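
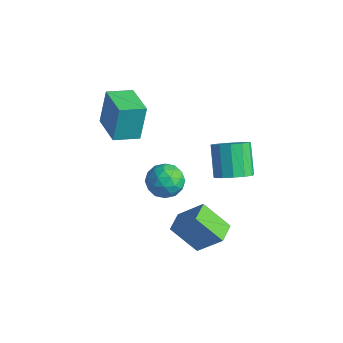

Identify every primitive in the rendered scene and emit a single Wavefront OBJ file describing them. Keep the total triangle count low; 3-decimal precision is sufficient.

v -2.874 -3.403 1.872
v -3.004 -2.825 3.793
v -2.312 -2.144 1.532
v -2.442 -1.566 3.452
v -1.078 -4.114 2.208
v -1.208 -3.536 4.128
v -0.516 -2.855 1.867
v -0.646 -2.277 3.788
v 2.542 -3.732 -2.62
v 3.688 -3.121 -1.22
v 2.014 -2.71 -2.634
v 3.16 -2.099 -1.234
v 3.8 -3.101 -3.926
v 4.946 -2.49 -2.526
v 3.272 -2.079 -3.94
v 4.418 -1.468 -2.54
v 4.396 -1.307 1.518
v 4.876 -1.8 2.202
v 3.844 -1.026 3.485
v 3.364 -0.533 2.802
v 5.145 -1.329 2.134
v 4.113 -0.555 3.418
v 5.176 -0.851 1.871
v 4.144 -0.077 3.154
v 4.96 -0.518 1.496
v 3.928 0.256 2.779
v 4.564 -0.435 1.128
v 3.532 0.339 2.411
v 4.116 -0.629 0.884
v 3.083 0.145 2.167
v 3.756 -1.038 0.841
v 2.723 -0.264 2.125
v 3.599 -1.533 1.014
v 2.567 -0.759 2.297
v 3.696 -1.956 1.346
v 2.663 -1.181 2.63
v 4.015 -2.173 1.733
v 2.982 -1.398 3.017
v 4.455 -2.115 2.052
v 3.422 -1.34 3.336
v 1.144 -2.753 1.01
v 1.601 -2.435 0.155
v 1.919 -4.205 0.885
v 2.376 -3.887 0.03
v 2.627 -3.472 0.927
v 2.148 -2.575 1.004
v 1.372 -4.065 0.036
v 0.893 -3.168 0.113
v 1.741 -3.246 -0.447
v 2.517 -2.88 0.104
v 1.003 -3.76 0.936
v 1.779 -3.394 1.487
v 1.304 -2.467 0.594
v 2.216 -4.173 0.446
v 2.363 -3.929 0.973
v 2.632 -3.742 0.471
v 1.626 -2.549 1.093
v 1.895 -2.362 0.59
v 2.498 -2.971 1.044
v 1.625 -4.278 0.45
v 1.894 -4.091 -0.053
v 0.888 -2.898 0.569
v 1.157 -2.711 0.067
v 1.022 -3.669 -0.004
v 1.655 -2.757 -0.263
v 2.111 -3.61 -0.337
v 1.521 -3.715 -0.333
v 1.239 -3.187 -0.287
v 2.112 -2.541 0.061
v 2.567 -3.394 -0.013
v 2.715 -3.15 0.514
v 2.433 -2.623 0.56
v 2.194 -3.018 -0.293
v 0.953 -3.246 1.053
v 1.408 -4.099 0.979
v 1.087 -4.017 0.48
v 0.805 -3.49 0.526
v 1.409 -3.03 1.377
v 1.865 -3.883 1.303
v 2.281 -3.453 1.327
v 1.999 -2.925 1.373
v 1.326 -3.622 1.333
f 2 4 1
f 5 2 1
f 1 4 3
f 3 5 1
f 2 8 4
f 6 2 5
f 6 8 2
f 4 8 3
f 7 5 3
f 3 8 7
f 7 6 5
f 8 6 7
f 10 12 9
f 13 10 9
f 9 12 11
f 11 13 9
f 10 16 12
f 14 10 13
f 14 16 10
f 12 16 11
f 15 13 11
f 11 16 15
f 15 14 13
f 16 14 15
f 18 17 21
f 18 21 19
f 19 21 22
f 19 22 20
f 21 17 23
f 21 23 22
f 22 23 24
f 22 24 20
f 23 17 25
f 23 25 24
f 24 25 26
f 24 26 20
f 25 17 27
f 25 27 26
f 26 27 28
f 26 28 20
f 27 17 29
f 27 29 28
f 28 29 30
f 28 30 20
f 29 17 31
f 29 31 30
f 30 31 32
f 30 32 20
f 31 17 33
f 31 33 32
f 32 33 34
f 32 34 20
f 33 17 35
f 33 35 34
f 34 35 36
f 34 36 20
f 35 17 37
f 35 37 36
f 36 37 38
f 36 38 20
f 37 17 39
f 37 39 38
f 38 39 40
f 38 40 20
f 39 17 18
f 39 18 40
f 40 18 19
f 40 19 20
f 41 78 57
f 78 52 81
f 57 81 46
f 78 81 57
f 41 57 53
f 57 46 58
f 53 58 42
f 57 58 53
f 41 53 62
f 53 42 63
f 62 63 48
f 53 63 62
f 41 62 74
f 62 48 77
f 74 77 51
f 62 77 74
f 41 74 78
f 74 51 82
f 78 82 52
f 74 82 78
f 42 58 69
f 58 46 72
f 69 72 50
f 58 72 69
f 46 81 59
f 81 52 80
f 59 80 45
f 81 80 59
f 52 82 79
f 82 51 75
f 79 75 43
f 82 75 79
f 51 77 76
f 77 48 64
f 76 64 47
f 77 64 76
f 48 63 68
f 63 42 65
f 68 65 49
f 63 65 68
f 44 70 56
f 70 50 71
f 56 71 45
f 70 71 56
f 44 56 54
f 56 45 55
f 54 55 43
f 56 55 54
f 44 54 61
f 54 43 60
f 61 60 47
f 54 60 61
f 44 61 66
f 61 47 67
f 66 67 49
f 61 67 66
f 44 66 70
f 66 49 73
f 70 73 50
f 66 73 70
f 45 71 59
f 71 50 72
f 59 72 46
f 71 72 59
f 43 55 79
f 55 45 80
f 79 80 52
f 55 80 79
f 47 60 76
f 60 43 75
f 76 75 51
f 60 75 76
f 49 67 68
f 67 47 64
f 68 64 48
f 67 64 68
f 50 73 69
f 73 49 65
f 69 65 42
f 73 65 69



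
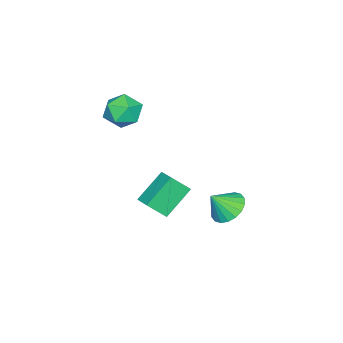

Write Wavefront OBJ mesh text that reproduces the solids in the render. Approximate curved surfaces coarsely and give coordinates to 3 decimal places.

v -2.155 2.427 -2.732
v -1.627 2.183 -3.189
v -1.685 1.973 -1.948
v -1.509 2.475 -3.091
v -1.52 2.757 -2.921
v -1.656 2.973 -2.714
v -1.891 3.082 -2.51
v -2.178 3.061 -2.35
v -2.46 2.914 -2.266
v -2.682 2.671 -2.274
v -2.8 2.38 -2.373
v -2.79 2.098 -2.542
v -2.654 1.881 -2.75
v -2.419 1.772 -2.953
v -2.132 1.794 -3.113
v -1.849 1.94 -3.197
v -2.478 -1.33 -3.836
v -3.528 -0.893 -2.874
v -2.878 -0.732 -4.545
v -3.928 -0.295 -3.583
v -1.972 -0.685 -3.577
v -3.022 -0.248 -2.615
v -2.372 -0.087 -4.286
v -3.422 0.35 -3.324
v -3.394 -1.565 0.654
v -2.642 -1.722 0.909
v -3.338 -2.598 -0.149
v -2.586 -2.755 0.106
v -3.213 -2.861 0.607
v -3.248 -2.222 1.103
v -2.732 -2.098 -0.343
v -2.767 -1.459 0.153
v -2.233 -2.051 0.293
v -2.53 -2.523 0.879
v -3.45 -1.797 -0.119
v -3.747 -2.269 0.467
f 2 1 4
f 2 4 3
f 4 1 5
f 4 5 3
f 5 1 6
f 5 6 3
f 6 1 7
f 6 7 3
f 7 1 8
f 7 8 3
f 8 1 9
f 8 9 3
f 9 1 10
f 9 10 3
f 10 1 11
f 10 11 3
f 11 1 12
f 11 12 3
f 12 1 13
f 12 13 3
f 13 1 14
f 13 14 3
f 14 1 15
f 14 15 3
f 15 1 16
f 15 16 3
f 16 1 2
f 16 2 3
f 18 20 17
f 21 18 17
f 17 20 19
f 19 21 17
f 18 24 20
f 22 18 21
f 22 24 18
f 20 24 19
f 23 21 19
f 19 24 23
f 23 22 21
f 24 22 23
f 25 36 30
f 25 30 26
f 25 26 32
f 25 32 35
f 25 35 36
f 26 30 34
f 30 36 29
f 36 35 27
f 35 32 31
f 32 26 33
f 28 34 29
f 28 29 27
f 28 27 31
f 28 31 33
f 28 33 34
f 29 34 30
f 27 29 36
f 31 27 35
f 33 31 32
f 34 33 26



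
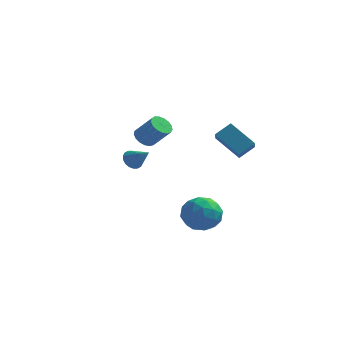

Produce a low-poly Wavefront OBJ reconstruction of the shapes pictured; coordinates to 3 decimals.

v -0.178 -3.339 1.964
v 0.239 -3.021 1.615
v 0.838 -3.761 2.796
v 0.16 -2.832 1.807
v 0.015 -2.743 2.029
v -0.169 -2.773 2.239
v -0.355 -2.915 2.394
v -0.506 -3.14 2.464
v -0.592 -3.406 2.435
v -0.596 -3.658 2.312
v -0.517 -3.847 2.121
v -0.371 -3.936 1.898
v -0.188 -3.906 1.688
v -0.002 -3.764 1.533
v 0.149 -3.538 1.463
v 0.235 -3.273 1.493
v 2.123 -2.268 -2.177
v 2.694 -1.403 -1.618
v 3.726 -3.297 -2.222
v 4.297 -2.432 -1.663
v 3.477 -3.06 -1.096
v 2.487 -2.424 -1.068
v 3.933 -2.276 -2.772
v 2.943 -1.64 -2.744
v 3.813 -1.408 -1.985
v 3.531 -1.893 -0.949
v 2.889 -2.807 -2.891
v 2.607 -3.292 -1.855
v 2.268 -1.745 -1.893
v 4.152 -2.955 -1.947
v 3.67 -3.324 -1.613
v 4.006 -2.816 -1.285
v 2.146 -2.345 -1.57
v 2.482 -1.837 -1.241
v 2.942 -2.81 -0.935
v 3.938 -2.863 -2.599
v 4.274 -2.355 -2.27
v 2.414 -1.884 -2.555
v 2.75 -1.376 -2.227
v 3.478 -1.89 -2.905
v 3.261 -1.24 -1.781
v 4.203 -1.845 -1.807
v 3.989 -1.753 -2.459
v 3.407 -1.379 -2.443
v 3.096 -1.524 -1.172
v 4.038 -2.13 -1.198
v 3.556 -2.498 -0.865
v 2.974 -2.124 -0.849
v 3.753 -1.528 -1.388
v 2.382 -2.57 -2.642
v 3.324 -3.176 -2.668
v 3.446 -2.576 -2.991
v 2.864 -2.202 -2.975
v 2.217 -2.855 -2.033
v 3.159 -3.46 -2.059
v 3.013 -3.321 -1.397
v 2.431 -2.947 -1.381
v 2.667 -3.172 -2.452
v 1.928 4.33 0.617
v 2.217 3.297 1.369
v 2.616 4.998 1.271
v 2.904 3.965 2.023
v 3.416 3.915 -0.523
v 3.704 2.882 0.229
v 4.103 4.583 0.131
v 4.392 3.55 0.883
v -2.066 3.98 0.281
v -1.53 3.92 -0.21
v -0.457 3.719 0.987
v -0.994 3.78 1.479
v -1.542 4.262 -0.141
v -0.469 4.062 1.056
v -1.675 4.54 0.024
v -0.602 4.34 1.221
v -1.897 4.69 0.249
v -0.824 4.489 1.446
v -2.158 4.677 0.48
v -1.085 4.476 1.677
v -2.398 4.504 0.667
v -1.325 4.304 1.864
v -2.562 4.212 0.765
v -1.489 4.011 1.962
v -2.613 3.866 0.752
v -1.54 3.666 1.949
v -2.538 3.547 0.632
v -1.465 3.346 1.829
v -2.355 3.327 0.431
v -1.282 3.126 1.628
v -2.106 3.256 0.196
v -1.033 3.056 1.393
v -1.848 3.352 -0.019
v -0.775 3.151 1.178
v -1.64 3.591 -0.166
v -0.567 3.391 1.031
f 2 1 4
f 2 4 3
f 4 1 5
f 4 5 3
f 5 1 6
f 5 6 3
f 6 1 7
f 6 7 3
f 7 1 8
f 7 8 3
f 8 1 9
f 8 9 3
f 9 1 10
f 9 10 3
f 10 1 11
f 10 11 3
f 11 1 12
f 11 12 3
f 12 1 13
f 12 13 3
f 13 1 14
f 13 14 3
f 14 1 15
f 14 15 3
f 15 1 16
f 15 16 3
f 16 1 2
f 16 2 3
f 17 54 33
f 54 28 57
f 33 57 22
f 54 57 33
f 17 33 29
f 33 22 34
f 29 34 18
f 33 34 29
f 17 29 38
f 29 18 39
f 38 39 24
f 29 39 38
f 17 38 50
f 38 24 53
f 50 53 27
f 38 53 50
f 17 50 54
f 50 27 58
f 54 58 28
f 50 58 54
f 18 34 45
f 34 22 48
f 45 48 26
f 34 48 45
f 22 57 35
f 57 28 56
f 35 56 21
f 57 56 35
f 28 58 55
f 58 27 51
f 55 51 19
f 58 51 55
f 27 53 52
f 53 24 40
f 52 40 23
f 53 40 52
f 24 39 44
f 39 18 41
f 44 41 25
f 39 41 44
f 20 46 32
f 46 26 47
f 32 47 21
f 46 47 32
f 20 32 30
f 32 21 31
f 30 31 19
f 32 31 30
f 20 30 37
f 30 19 36
f 37 36 23
f 30 36 37
f 20 37 42
f 37 23 43
f 42 43 25
f 37 43 42
f 20 42 46
f 42 25 49
f 46 49 26
f 42 49 46
f 21 47 35
f 47 26 48
f 35 48 22
f 47 48 35
f 19 31 55
f 31 21 56
f 55 56 28
f 31 56 55
f 23 36 52
f 36 19 51
f 52 51 27
f 36 51 52
f 25 43 44
f 43 23 40
f 44 40 24
f 43 40 44
f 26 49 45
f 49 25 41
f 45 41 18
f 49 41 45
f 60 62 59
f 63 60 59
f 59 62 61
f 61 63 59
f 60 66 62
f 64 60 63
f 64 66 60
f 62 66 61
f 65 63 61
f 61 66 65
f 65 64 63
f 66 64 65
f 68 67 71
f 68 71 69
f 69 71 72
f 69 72 70
f 71 67 73
f 71 73 72
f 72 73 74
f 72 74 70
f 73 67 75
f 73 75 74
f 74 75 76
f 74 76 70
f 75 67 77
f 75 77 76
f 76 77 78
f 76 78 70
f 77 67 79
f 77 79 78
f 78 79 80
f 78 80 70
f 79 67 81
f 79 81 80
f 80 81 82
f 80 82 70
f 81 67 83
f 81 83 82
f 82 83 84
f 82 84 70
f 83 67 85
f 83 85 84
f 84 85 86
f 84 86 70
f 85 67 87
f 85 87 86
f 86 87 88
f 86 88 70
f 87 67 89
f 87 89 88
f 88 89 90
f 88 90 70
f 89 67 91
f 89 91 90
f 90 91 92
f 90 92 70
f 91 67 93
f 91 93 92
f 92 93 94
f 92 94 70
f 93 67 68
f 93 68 94
f 94 68 69
f 94 69 70



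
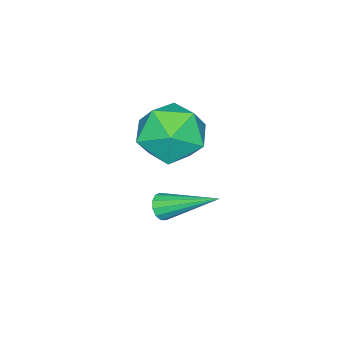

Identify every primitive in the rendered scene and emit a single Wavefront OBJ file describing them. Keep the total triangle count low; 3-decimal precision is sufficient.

v -2.393 1.089 -0.831
v -2.013 1.329 -1.093
v -2.867 2.931 0.171
v -2.256 1.355 -1.256
v -2.541 1.297 -1.284
v -2.78 1.173 -1.168
v -2.896 1.022 -0.945
v -2.852 0.892 -0.686
v -2.663 0.825 -0.473
v -2.387 0.842 -0.374
v -2.114 0.937 -0.419
v -1.929 1.08 -0.596
v -1.892 1.226 -0.847
v -3.575 1.888 2.725
v -2.853 1.966 3.744
v -2.147 0.794 1.796
v -1.425 0.872 2.815
v -2.475 0.193 2.843
v -3.357 0.868 3.418
v -1.643 1.892 2.122
v -2.525 2.567 2.697
v -1.658 1.968 3.371
v -2.172 0.918 3.817
v -2.828 1.842 1.723
v -3.342 0.792 2.169
f 2 1 4
f 2 4 3
f 4 1 5
f 4 5 3
f 5 1 6
f 5 6 3
f 6 1 7
f 6 7 3
f 7 1 8
f 7 8 3
f 8 1 9
f 8 9 3
f 9 1 10
f 9 10 3
f 10 1 11
f 10 11 3
f 11 1 12
f 11 12 3
f 12 1 13
f 12 13 3
f 13 1 2
f 13 2 3
f 14 25 19
f 14 19 15
f 14 15 21
f 14 21 24
f 14 24 25
f 15 19 23
f 19 25 18
f 25 24 16
f 24 21 20
f 21 15 22
f 17 23 18
f 17 18 16
f 17 16 20
f 17 20 22
f 17 22 23
f 18 23 19
f 16 18 25
f 20 16 24
f 22 20 21
f 23 22 15



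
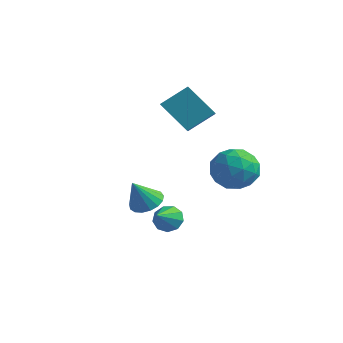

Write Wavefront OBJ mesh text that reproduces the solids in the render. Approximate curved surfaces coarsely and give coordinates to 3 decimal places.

v 2.057 3.008 -0.767
v 2.996 3.566 -0.388
v 3.064 2.254 -2.152
v 4.003 2.812 -1.773
v 3.552 1.949 -1.148
v 2.929 2.416 -0.293
v 3.131 3.404 -2.247
v 2.508 3.871 -1.392
v 3.66 3.811 -1.303
v 3.92 2.912 -0.624
v 2.14 2.908 -1.916
v 2.4 2.009 -1.237
v 2.438 3.354 -0.456
v 3.622 2.466 -2.084
v 3.357 1.959 -1.717
v 3.909 2.287 -1.494
v 2.399 2.677 -0.4
v 2.951 3.005 -0.177
v 3.277 2.055 -0.624
v 3.109 2.815 -2.363
v 3.661 3.143 -2.14
v 2.151 3.533 -1.046
v 2.703 3.861 -0.823
v 2.783 3.765 -1.916
v 3.38 3.825 -0.771
v 3.972 3.382 -1.585
v 3.46 3.73 -1.864
v 3.094 4.004 -1.361
v 3.533 3.297 -0.372
v 4.125 2.853 -1.186
v 3.86 2.346 -0.819
v 3.494 2.62 -0.316
v 3.923 3.441 -0.909
v 1.935 2.967 -1.354
v 2.527 2.523 -2.168
v 2.566 3.2 -2.224
v 2.2 3.474 -1.721
v 2.088 2.438 -0.955
v 2.68 1.995 -1.769
v 2.966 1.816 -1.179
v 2.6 2.09 -0.676
v 2.137 2.379 -1.631
v -0.822 1.811 -4.007
v -0.198 1.297 -4.142
v -1.078 1.149 -2.673
v -0.031 1.601 -3.959
v -0.045 1.953 -3.787
v -0.237 2.273 -3.665
v -0.564 2.487 -3.621
v -0.949 2.546 -3.666
v -1.306 2.436 -3.789
v -1.551 2.184 -3.961
v -1.63 1.845 -4.144
v -1.524 1.499 -4.296
v -1.257 1.224 -4.381
v -0.89 1.084 -4.38
v -0.508 1.11 -4.294
v 2.656 -1.223 -2.575
v 3.089 -0.859 -2.198
v 2.904 -2.317 -1.805
v 2.66 -0.831 -2.02
v 2.23 -0.986 -2.102
v 1.998 -1.253 -2.405
v 2.075 -1.505 -2.788
v 2.423 -1.626 -3.071
v 2.881 -1.558 -3.123
v 3.233 -1.334 -2.918
v 3.315 -1.058 -2.553
v -0.841 2.817 1.522
v -0.127 3.85 2.395
v -1.319 3.514 1.088
v -0.604 4.547 1.961
v 0.504 2.953 0.259
v 1.219 3.986 1.132
v 0.027 3.65 -0.175
v 0.741 4.683 0.698
f 1 38 17
f 38 12 41
f 17 41 6
f 38 41 17
f 1 17 13
f 17 6 18
f 13 18 2
f 17 18 13
f 1 13 22
f 13 2 23
f 22 23 8
f 13 23 22
f 1 22 34
f 22 8 37
f 34 37 11
f 22 37 34
f 1 34 38
f 34 11 42
f 38 42 12
f 34 42 38
f 2 18 29
f 18 6 32
f 29 32 10
f 18 32 29
f 6 41 19
f 41 12 40
f 19 40 5
f 41 40 19
f 12 42 39
f 42 11 35
f 39 35 3
f 42 35 39
f 11 37 36
f 37 8 24
f 36 24 7
f 37 24 36
f 8 23 28
f 23 2 25
f 28 25 9
f 23 25 28
f 4 30 16
f 30 10 31
f 16 31 5
f 30 31 16
f 4 16 14
f 16 5 15
f 14 15 3
f 16 15 14
f 4 14 21
f 14 3 20
f 21 20 7
f 14 20 21
f 4 21 26
f 21 7 27
f 26 27 9
f 21 27 26
f 4 26 30
f 26 9 33
f 30 33 10
f 26 33 30
f 5 31 19
f 31 10 32
f 19 32 6
f 31 32 19
f 3 15 39
f 15 5 40
f 39 40 12
f 15 40 39
f 7 20 36
f 20 3 35
f 36 35 11
f 20 35 36
f 9 27 28
f 27 7 24
f 28 24 8
f 27 24 28
f 10 33 29
f 33 9 25
f 29 25 2
f 33 25 29
f 44 43 46
f 44 46 45
f 46 43 47
f 46 47 45
f 47 43 48
f 47 48 45
f 48 43 49
f 48 49 45
f 49 43 50
f 49 50 45
f 50 43 51
f 50 51 45
f 51 43 52
f 51 52 45
f 52 43 53
f 52 53 45
f 53 43 54
f 53 54 45
f 54 43 55
f 54 55 45
f 55 43 56
f 55 56 45
f 56 43 57
f 56 57 45
f 57 43 44
f 57 44 45
f 59 58 61
f 59 61 60
f 61 58 62
f 61 62 60
f 62 58 63
f 62 63 60
f 63 58 64
f 63 64 60
f 64 58 65
f 64 65 60
f 65 58 66
f 65 66 60
f 66 58 67
f 66 67 60
f 67 58 68
f 67 68 60
f 68 58 59
f 68 59 60
f 70 72 69
f 73 70 69
f 69 72 71
f 71 73 69
f 70 76 72
f 74 70 73
f 74 76 70
f 72 76 71
f 75 73 71
f 71 76 75
f 75 74 73
f 76 74 75



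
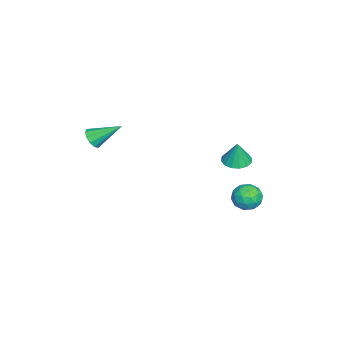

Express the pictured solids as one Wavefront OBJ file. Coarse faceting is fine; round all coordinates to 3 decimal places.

v -1.314 2.329 0.056
v -0.564 2.207 -0.069
v -1.086 2.391 1.364
v -0.608 2.603 -0.081
v -0.84 2.926 -0.056
v -1.2 3.088 -0.001
v -1.59 3.047 0.069
v -1.907 2.814 0.136
v -2.064 2.451 0.181
v -2.021 2.054 0.192
v -1.788 1.732 0.167
v -1.428 1.569 0.112
v -1.038 1.61 0.042
v -0.722 1.844 -0.025
v -3.151 2.852 -3.094
v -2.867 3.258 -3.8
v -1.953 2.142 -3.02
v -1.669 2.548 -3.726
v -1.767 2.983 -2.988
v -2.508 3.422 -3.033
v -2.312 1.978 -3.787
v -3.053 2.417 -3.832
v -2.349 2.718 -4.228
v -2.012 3.339 -3.734
v -2.808 2.061 -3.086
v -2.471 2.682 -2.592
v -3.115 3.117 -3.453
v -1.705 2.283 -3.367
v -1.763 2.538 -2.933
v -1.596 2.777 -3.347
v -2.903 3.213 -3.003
v -2.736 3.452 -3.418
v -2.089 3.291 -2.94
v -2.084 1.948 -3.402
v -1.917 2.187 -3.817
v -3.224 2.623 -3.473
v -3.057 2.862 -3.887
v -2.731 2.109 -3.88
v -2.643 3.039 -4.119
v -1.938 2.622 -4.076
v -2.317 2.287 -4.112
v -2.752 2.544 -4.139
v -2.445 3.404 -3.829
v -1.74 2.987 -3.786
v -1.798 3.242 -3.352
v -2.233 3.5 -3.379
v -2.14 3.087 -4.081
v -3.08 2.413 -3.034
v -2.375 1.996 -2.991
v -2.587 1.9 -3.441
v -3.022 2.158 -3.468
v -2.882 2.778 -2.744
v -2.177 2.361 -2.701
v -2.068 2.856 -2.681
v -2.503 3.113 -2.708
v -2.68 2.313 -2.739
v 0.575 -4.441 1.896
v 1.198 -4.419 1.987
v 0.385 -3.019 2.844
v 1.116 -4.215 1.665
v 0.827 -4.098 1.432
v 0.442 -4.112 1.375
v 0.108 -4.252 1.518
v -0.048 -4.464 1.805
v 0.034 -4.667 2.127
v 0.323 -4.784 2.36
v 0.708 -4.77 2.417
v 1.042 -4.631 2.274
f 2 1 4
f 2 4 3
f 4 1 5
f 4 5 3
f 5 1 6
f 5 6 3
f 6 1 7
f 6 7 3
f 7 1 8
f 7 8 3
f 8 1 9
f 8 9 3
f 9 1 10
f 9 10 3
f 10 1 11
f 10 11 3
f 11 1 12
f 11 12 3
f 12 1 13
f 12 13 3
f 13 1 14
f 13 14 3
f 14 1 2
f 14 2 3
f 15 52 31
f 52 26 55
f 31 55 20
f 52 55 31
f 15 31 27
f 31 20 32
f 27 32 16
f 31 32 27
f 15 27 36
f 27 16 37
f 36 37 22
f 27 37 36
f 15 36 48
f 36 22 51
f 48 51 25
f 36 51 48
f 15 48 52
f 48 25 56
f 52 56 26
f 48 56 52
f 16 32 43
f 32 20 46
f 43 46 24
f 32 46 43
f 20 55 33
f 55 26 54
f 33 54 19
f 55 54 33
f 26 56 53
f 56 25 49
f 53 49 17
f 56 49 53
f 25 51 50
f 51 22 38
f 50 38 21
f 51 38 50
f 22 37 42
f 37 16 39
f 42 39 23
f 37 39 42
f 18 44 30
f 44 24 45
f 30 45 19
f 44 45 30
f 18 30 28
f 30 19 29
f 28 29 17
f 30 29 28
f 18 28 35
f 28 17 34
f 35 34 21
f 28 34 35
f 18 35 40
f 35 21 41
f 40 41 23
f 35 41 40
f 18 40 44
f 40 23 47
f 44 47 24
f 40 47 44
f 19 45 33
f 45 24 46
f 33 46 20
f 45 46 33
f 17 29 53
f 29 19 54
f 53 54 26
f 29 54 53
f 21 34 50
f 34 17 49
f 50 49 25
f 34 49 50
f 23 41 42
f 41 21 38
f 42 38 22
f 41 38 42
f 24 47 43
f 47 23 39
f 43 39 16
f 47 39 43
f 58 57 60
f 58 60 59
f 60 57 61
f 60 61 59
f 61 57 62
f 61 62 59
f 62 57 63
f 62 63 59
f 63 57 64
f 63 64 59
f 64 57 65
f 64 65 59
f 65 57 66
f 65 66 59
f 66 57 67
f 66 67 59
f 67 57 68
f 67 68 59
f 68 57 58
f 68 58 59



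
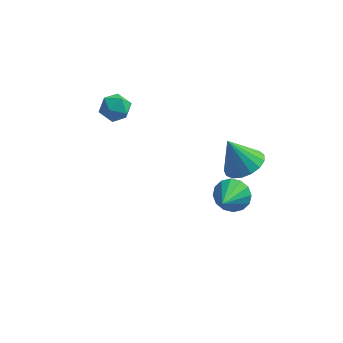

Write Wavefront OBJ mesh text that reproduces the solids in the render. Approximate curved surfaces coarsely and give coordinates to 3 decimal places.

v 2.444 -1.73 1.752
v 3.197 -1.991 1.56
v 2.196 -3.15 2.708
v 3.247 -1.761 1.914
v 3.082 -1.523 2.224
v 2.745 -1.341 2.408
v 2.328 -1.263 2.416
v 1.942 -1.31 2.246
v 1.69 -1.469 1.944
v 1.641 -1.699 1.59
v 1.806 -1.937 1.28
v 2.142 -2.119 1.096
v 2.56 -2.197 1.088
v 2.946 -2.15 1.258
v -3.559 2.255 3.588
v -3.068 2.822 3.38
v -3.092 1.518 2.68
v -2.601 2.085 2.472
v -2.507 1.718 3.152
v -2.795 2.174 3.713
v -3.365 2.166 2.347
v -3.653 2.622 2.908
v -2.948 2.767 2.613
v -2.418 2.49 3.11
v -3.742 1.85 2.95
v -3.212 1.573 3.447
v 2.507 2.809 -1.028
v 3.334 3.202 -0.627
v 1.713 2.951 0.468
v 3.094 3.583 -0.79
v 2.72 3.786 -1.009
v 2.296 3.765 -1.231
v 1.921 3.525 -1.407
v 1.681 3.121 -1.496
v 1.629 2.646 -1.478
v 1.779 2.208 -1.357
v 2.095 1.907 -1.161
v 2.506 1.813 -0.934
v 2.917 1.947 -0.729
v 3.234 2.279 -0.592
v 3.385 2.732 -0.555
f 2 1 4
f 2 4 3
f 4 1 5
f 4 5 3
f 5 1 6
f 5 6 3
f 6 1 7
f 6 7 3
f 7 1 8
f 7 8 3
f 8 1 9
f 8 9 3
f 9 1 10
f 9 10 3
f 10 1 11
f 10 11 3
f 11 1 12
f 11 12 3
f 12 1 13
f 12 13 3
f 13 1 14
f 13 14 3
f 14 1 2
f 14 2 3
f 15 26 20
f 15 20 16
f 15 16 22
f 15 22 25
f 15 25 26
f 16 20 24
f 20 26 19
f 26 25 17
f 25 22 21
f 22 16 23
f 18 24 19
f 18 19 17
f 18 17 21
f 18 21 23
f 18 23 24
f 19 24 20
f 17 19 26
f 21 17 25
f 23 21 22
f 24 23 16
f 28 27 30
f 28 30 29
f 30 27 31
f 30 31 29
f 31 27 32
f 31 32 29
f 32 27 33
f 32 33 29
f 33 27 34
f 33 34 29
f 34 27 35
f 34 35 29
f 35 27 36
f 35 36 29
f 36 27 37
f 36 37 29
f 37 27 38
f 37 38 29
f 38 27 39
f 38 39 29
f 39 27 40
f 39 40 29
f 40 27 41
f 40 41 29
f 41 27 28
f 41 28 29



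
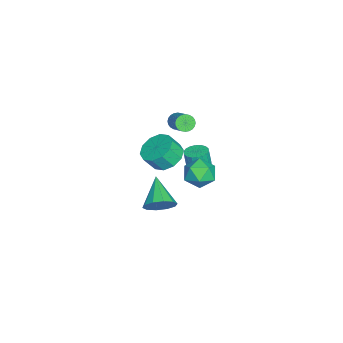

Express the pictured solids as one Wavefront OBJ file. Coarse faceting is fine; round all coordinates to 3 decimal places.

v -1.454 1.408 -2.231
v -0.816 0.613 -1.898
v -2.824 0.347 -2.142
v -2.186 -0.448 -1.809
v -2.375 0.391 -1.169
v -1.528 1.047 -1.224
v -2.112 -0.087 -2.816
v -1.265 0.569 -2.871
v -1.223 -0.311 -2.259
v -1.386 -0.016 -1.241
v -2.254 0.976 -2.799
v -2.417 1.271 -1.781
v -1.946 -0.812 2.306
v -1.722 -0.573 1.827
v -0.571 0.05 2.675
v -0.794 -0.188 3.154
v -1.862 -0.409 1.897
v -0.71 0.214 2.744
v -2.015 -0.307 2.029
v -0.863 0.316 2.877
v -2.157 -0.281 2.203
v -1.005 0.342 3.051
v -2.267 -0.336 2.393
v -1.115 0.287 3.241
v -2.328 -0.464 2.57
v -1.176 0.159 3.417
v -2.331 -0.644 2.706
v -1.179 -0.021 3.554
v -2.275 -0.85 2.782
v -1.123 -0.227 3.63
v -2.169 -1.05 2.785
v -1.018 -0.427 3.633
v -2.03 -1.214 2.716
v -0.878 -0.591 3.563
v -1.877 -1.316 2.583
v -0.725 -0.693 3.431
v -1.735 -1.342 2.409
v -0.583 -0.719 3.257
v -1.625 -1.287 2.219
v -0.473 -0.664 3.067
v -1.564 -1.159 2.043
v -0.412 -0.536 2.89
v -1.561 -0.979 1.906
v -0.409 -0.356 2.754
v -1.617 -0.773 1.83
v -0.465 -0.15 2.678
v 0.655 -0.955 1.345
v 1.592 -0.461 1.385
v 1.862 -1.051 2.335
v 0.925 -1.545 2.295
v 1.161 -0.106 1.728
v 1.431 -0.696 2.678
v 0.537 -0.076 1.925
v 0.807 -0.665 2.874
v -0.042 -0.381 1.9
v 0.228 -0.97 2.85
v -0.355 -0.905 1.663
v -0.085 -1.495 2.613
v -0.282 -1.449 1.305
v -0.012 -2.039 2.255
v 0.149 -1.804 0.962
v 0.419 -2.394 1.912
v 0.773 -1.835 0.766
v 1.043 -2.424 1.715
v 1.352 -1.53 0.79
v 1.622 -2.119 1.74
v 1.665 -1.005 1.027
v 1.935 -1.595 1.977
v 4.576 -0.728 0.558
v 5.116 -1.021 1.269
v 2.964 -1.212 1.582
v 5 -0.458 1.352
v 4.721 0.002 1.132
v 4.387 0.183 0.692
v 4.125 0.016 0.201
v 4.035 -0.435 -0.154
v 4.152 -0.998 -0.237
v 4.43 -1.458 -0.016
v 4.764 -1.639 0.423
v 5.026 -1.472 0.914
v -3.338 0.219 -2.562
v -2.758 0.666 -2.457
v -2.822 0.489 -1.353
v -3.402 0.041 -1.458
v -3.014 0.873 -2.438
v -3.078 0.695 -1.334
v -3.334 0.949 -2.444
v -3.398 0.772 -1.34
v -3.655 0.882 -2.474
v -3.719 0.704 -1.37
v -3.913 0.682 -2.521
v -3.977 0.505 -1.417
v -4.058 0.392 -2.576
v -4.121 0.214 -1.472
v -4.059 0.066 -2.628
v -4.123 -0.111 -1.524
v -3.918 -0.229 -2.667
v -3.982 -0.406 -1.563
v -3.662 -0.435 -2.686
v -3.726 -0.613 -1.582
v -3.342 -0.512 -2.68
v -3.406 -0.689 -1.576
v -3.021 -0.444 -2.65
v -3.085 -0.622 -1.546
v -2.763 -0.245 -2.603
v -2.827 -0.422 -1.499
v -2.619 0.046 -2.548
v -2.682 -0.132 -1.444
v -2.617 0.371 -2.496
v -2.681 0.194 -1.392
f 1 12 6
f 1 6 2
f 1 2 8
f 1 8 11
f 1 11 12
f 2 6 10
f 6 12 5
f 12 11 3
f 11 8 7
f 8 2 9
f 4 10 5
f 4 5 3
f 4 3 7
f 4 7 9
f 4 9 10
f 5 10 6
f 3 5 12
f 7 3 11
f 9 7 8
f 10 9 2
f 14 13 17
f 14 17 15
f 15 17 18
f 15 18 16
f 17 13 19
f 17 19 18
f 18 19 20
f 18 20 16
f 19 13 21
f 19 21 20
f 20 21 22
f 20 22 16
f 21 13 23
f 21 23 22
f 22 23 24
f 22 24 16
f 23 13 25
f 23 25 24
f 24 25 26
f 24 26 16
f 25 13 27
f 25 27 26
f 26 27 28
f 26 28 16
f 27 13 29
f 27 29 28
f 28 29 30
f 28 30 16
f 29 13 31
f 29 31 30
f 30 31 32
f 30 32 16
f 31 13 33
f 31 33 32
f 32 33 34
f 32 34 16
f 33 13 35
f 33 35 34
f 34 35 36
f 34 36 16
f 35 13 37
f 35 37 36
f 36 37 38
f 36 38 16
f 37 13 39
f 37 39 38
f 38 39 40
f 38 40 16
f 39 13 41
f 39 41 40
f 40 41 42
f 40 42 16
f 41 13 43
f 41 43 42
f 42 43 44
f 42 44 16
f 43 13 45
f 43 45 44
f 44 45 46
f 44 46 16
f 45 13 14
f 45 14 46
f 46 14 15
f 46 15 16
f 48 47 51
f 48 51 49
f 49 51 52
f 49 52 50
f 51 47 53
f 51 53 52
f 52 53 54
f 52 54 50
f 53 47 55
f 53 55 54
f 54 55 56
f 54 56 50
f 55 47 57
f 55 57 56
f 56 57 58
f 56 58 50
f 57 47 59
f 57 59 58
f 58 59 60
f 58 60 50
f 59 47 61
f 59 61 60
f 60 61 62
f 60 62 50
f 61 47 63
f 61 63 62
f 62 63 64
f 62 64 50
f 63 47 65
f 63 65 64
f 64 65 66
f 64 66 50
f 65 47 67
f 65 67 66
f 66 67 68
f 66 68 50
f 67 47 48
f 67 48 68
f 68 48 49
f 68 49 50
f 70 69 72
f 70 72 71
f 72 69 73
f 72 73 71
f 73 69 74
f 73 74 71
f 74 69 75
f 74 75 71
f 75 69 76
f 75 76 71
f 76 69 77
f 76 77 71
f 77 69 78
f 77 78 71
f 78 69 79
f 78 79 71
f 79 69 80
f 79 80 71
f 80 69 70
f 80 70 71
f 82 81 85
f 82 85 83
f 83 85 86
f 83 86 84
f 85 81 87
f 85 87 86
f 86 87 88
f 86 88 84
f 87 81 89
f 87 89 88
f 88 89 90
f 88 90 84
f 89 81 91
f 89 91 90
f 90 91 92
f 90 92 84
f 91 81 93
f 91 93 92
f 92 93 94
f 92 94 84
f 93 81 95
f 93 95 94
f 94 95 96
f 94 96 84
f 95 81 97
f 95 97 96
f 96 97 98
f 96 98 84
f 97 81 99
f 97 99 98
f 98 99 100
f 98 100 84
f 99 81 101
f 99 101 100
f 100 101 102
f 100 102 84
f 101 81 103
f 101 103 102
f 102 103 104
f 102 104 84
f 103 81 105
f 103 105 104
f 104 105 106
f 104 106 84
f 105 81 107
f 105 107 106
f 106 107 108
f 106 108 84
f 107 81 109
f 107 109 108
f 108 109 110
f 108 110 84
f 109 81 82
f 109 82 110
f 110 82 83
f 110 83 84



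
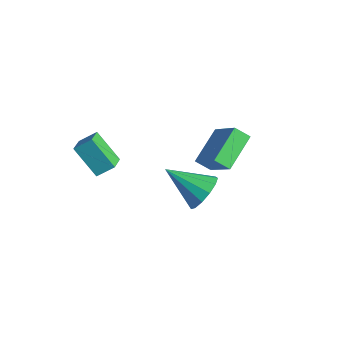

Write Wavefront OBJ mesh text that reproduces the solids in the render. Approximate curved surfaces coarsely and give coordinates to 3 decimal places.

v -0.172 -2.594 1.725
v -1.296 -3.003 2.905
v 0.182 -1.911 2.299
v -0.942 -2.319 3.479
v 0.422 -3.201 2.081
v -0.702 -3.609 3.261
v 0.776 -2.517 2.655
v -0.348 -2.926 3.835
v 4.066 -0.261 2.547
v 4.446 0.036 3.342
v 2.714 -1.279 3.573
v 4.082 0.389 3.212
v 3.712 0.536 2.871
v 3.455 0.43 2.427
v 3.392 0.105 2.021
v 3.543 -0.336 1.782
v 3.86 -0.753 1.786
v 4.243 -1.014 2.031
v 4.569 -1.035 2.44
v 4.736 -0.811 2.884
v 4.69 -0.412 3.22
v 0.886 1.403 0.811
v 0.162 2.924 1.6
v 1.376 1.881 0.34
v 0.652 3.401 1.13
v 2.428 1.339 2.35
v 1.704 2.859 3.14
v 2.918 1.816 1.88
v 2.194 3.337 2.669
f 2 4 1
f 5 2 1
f 1 4 3
f 3 5 1
f 2 8 4
f 6 2 5
f 6 8 2
f 4 8 3
f 7 5 3
f 3 8 7
f 7 6 5
f 8 6 7
f 10 9 12
f 10 12 11
f 12 9 13
f 12 13 11
f 13 9 14
f 13 14 11
f 14 9 15
f 14 15 11
f 15 9 16
f 15 16 11
f 16 9 17
f 16 17 11
f 17 9 18
f 17 18 11
f 18 9 19
f 18 19 11
f 19 9 20
f 19 20 11
f 20 9 21
f 20 21 11
f 21 9 10
f 21 10 11
f 23 25 22
f 26 23 22
f 22 25 24
f 24 26 22
f 23 29 25
f 27 23 26
f 27 29 23
f 25 29 24
f 28 26 24
f 24 29 28
f 28 27 26
f 29 27 28



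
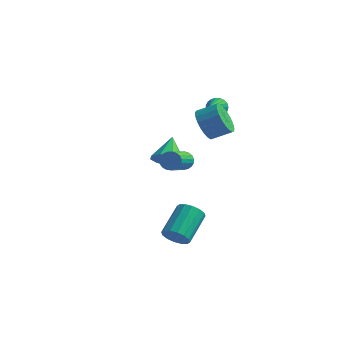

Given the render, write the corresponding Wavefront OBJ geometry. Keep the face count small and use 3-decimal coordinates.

v 0.676 3.768 2.767
v 1.201 3.982 3.105
v 0.764 2.692 3.313
v 0.994 4.05 3.272
v 0.732 4.069 3.352
v 0.461 4.036 3.33
v 0.226 3.957 3.212
v 0.07 3.845 3.016
v 0.018 3.72 2.777
v 0.08 3.603 2.537
v 0.246 3.515 2.336
v 0.485 3.47 2.21
v 0.758 3.477 2.18
v 1.017 3.535 2.252
v 1.216 3.632 2.413
v 1.323 3.754 2.635
v 1.317 3.877 2.88
v 2.07 -2.859 2.192
v 2.487 -2.624 2.554
v 2.688 -4.367 3.45
v 2.27 -4.601 3.088
v 2.278 -2.582 2.682
v 2.478 -4.325 3.579
v 2.032 -2.588 2.726
v 2.233 -4.331 3.622
v 1.793 -2.641 2.678
v 1.994 -4.383 3.574
v 1.602 -2.731 2.545
v 1.803 -4.474 3.441
v 1.491 -2.843 2.352
v 1.692 -4.586 3.248
v 1.481 -2.958 2.13
v 1.682 -4.701 3.027
v 1.572 -3.056 1.92
v 1.773 -4.799 2.816
v 1.75 -3.119 1.756
v 1.951 -4.862 2.653
v 1.982 -3.138 1.668
v 2.183 -4.881 2.564
v 2.23 -3.108 1.67
v 2.431 -4.851 2.567
v 2.45 -3.035 1.763
v 2.651 -4.778 2.659
v 2.604 -2.932 1.93
v 2.805 -4.675 2.826
v 2.666 -2.816 2.142
v 2.867 -4.559 3.038
v 2.625 -2.707 2.362
v 2.825 -4.45 3.259
v 1.888 -3.331 -3.406
v 2.698 -3.391 -3.294
v 2.683 -1.608 -2.242
v 1.872 -1.549 -2.354
v 2.652 -3.176 -3.658
v 2.637 -1.394 -2.606
v 2.402 -3.004 -3.954
v 2.387 -1.221 -2.902
v 2.014 -2.919 -4.103
v 1.999 -1.136 -3.051
v 1.592 -2.944 -4.066
v 1.577 -1.162 -3.014
v 1.249 -3.074 -3.852
v 1.234 -1.291 -2.8
v 1.077 -3.272 -3.518
v 1.062 -1.489 -2.466
v 1.123 -3.486 -3.154
v 1.108 -1.704 -2.102
v 1.373 -3.659 -2.858
v 1.358 -1.876 -1.806
v 1.761 -3.744 -2.709
v 1.746 -1.961 -1.657
v 2.183 -3.718 -2.746
v 2.168 -1.936 -1.694
v 2.526 -3.589 -2.96
v 2.511 -1.806 -1.908
v -1.185 1.504 -0.769
v -0.302 1.916 -0.942
v -1.575 2.796 0.329
v -0.758 2.154 -1.382
v -1.415 2.087 -1.536
v -1.963 1.747 -1.331
v -2.148 1.294 -0.863
v -1.883 0.939 -0.351
v -1.291 0.848 -0.035
v -0.649 1.064 -0.062
v -0.259 1.486 -0.42
v 1.164 1.274 2.664
v 1.777 0.889 1.903
v 2.809 1.361 2.496
v 2.196 1.746 3.256
v 1.683 1.287 1.751
v 2.714 1.759 2.343
v 1.498 1.682 1.756
v 2.53 2.155 2.348
v 1.256 2.008 1.918
v 2.288 2.48 2.511
v 0.998 2.206 2.21
v 2.03 2.678 2.802
v 0.769 2.243 2.579
v 1.801 2.715 3.172
v 0.608 2.112 2.964
v 1.64 2.585 3.556
v 0.543 1.837 3.296
v 1.575 2.309 3.888
v 0.586 1.464 3.519
v 1.618 1.937 4.112
v 0.728 1.058 3.595
v 1.76 1.531 4.187
v 0.946 0.69 3.509
v 1.978 1.162 4.101
v 1.202 0.422 3.277
v 2.234 0.895 3.869
v 1.451 0.302 2.939
v 2.483 0.774 3.532
v 1.65 0.35 2.554
v 2.682 0.822 3.146
v 1.766 0.557 2.187
v 2.798 1.03 2.78
f 2 1 4
f 2 4 3
f 4 1 5
f 4 5 3
f 5 1 6
f 5 6 3
f 6 1 7
f 6 7 3
f 7 1 8
f 7 8 3
f 8 1 9
f 8 9 3
f 9 1 10
f 9 10 3
f 10 1 11
f 10 11 3
f 11 1 12
f 11 12 3
f 12 1 13
f 12 13 3
f 13 1 14
f 13 14 3
f 14 1 15
f 14 15 3
f 15 1 16
f 15 16 3
f 16 1 17
f 16 17 3
f 17 1 2
f 17 2 3
f 19 18 22
f 19 22 20
f 20 22 23
f 20 23 21
f 22 18 24
f 22 24 23
f 23 24 25
f 23 25 21
f 24 18 26
f 24 26 25
f 25 26 27
f 25 27 21
f 26 18 28
f 26 28 27
f 27 28 29
f 27 29 21
f 28 18 30
f 28 30 29
f 29 30 31
f 29 31 21
f 30 18 32
f 30 32 31
f 31 32 33
f 31 33 21
f 32 18 34
f 32 34 33
f 33 34 35
f 33 35 21
f 34 18 36
f 34 36 35
f 35 36 37
f 35 37 21
f 36 18 38
f 36 38 37
f 37 38 39
f 37 39 21
f 38 18 40
f 38 40 39
f 39 40 41
f 39 41 21
f 40 18 42
f 40 42 41
f 41 42 43
f 41 43 21
f 42 18 44
f 42 44 43
f 43 44 45
f 43 45 21
f 44 18 46
f 44 46 45
f 45 46 47
f 45 47 21
f 46 18 48
f 46 48 47
f 47 48 49
f 47 49 21
f 48 18 19
f 48 19 49
f 49 19 20
f 49 20 21
f 51 50 54
f 51 54 52
f 52 54 55
f 52 55 53
f 54 50 56
f 54 56 55
f 55 56 57
f 55 57 53
f 56 50 58
f 56 58 57
f 57 58 59
f 57 59 53
f 58 50 60
f 58 60 59
f 59 60 61
f 59 61 53
f 60 50 62
f 60 62 61
f 61 62 63
f 61 63 53
f 62 50 64
f 62 64 63
f 63 64 65
f 63 65 53
f 64 50 66
f 64 66 65
f 65 66 67
f 65 67 53
f 66 50 68
f 66 68 67
f 67 68 69
f 67 69 53
f 68 50 70
f 68 70 69
f 69 70 71
f 69 71 53
f 70 50 72
f 70 72 71
f 71 72 73
f 71 73 53
f 72 50 74
f 72 74 73
f 73 74 75
f 73 75 53
f 74 50 51
f 74 51 75
f 75 51 52
f 75 52 53
f 77 76 79
f 77 79 78
f 79 76 80
f 79 80 78
f 80 76 81
f 80 81 78
f 81 76 82
f 81 82 78
f 82 76 83
f 82 83 78
f 83 76 84
f 83 84 78
f 84 76 85
f 84 85 78
f 85 76 86
f 85 86 78
f 86 76 77
f 86 77 78
f 88 87 91
f 88 91 89
f 89 91 92
f 89 92 90
f 91 87 93
f 91 93 92
f 92 93 94
f 92 94 90
f 93 87 95
f 93 95 94
f 94 95 96
f 94 96 90
f 95 87 97
f 95 97 96
f 96 97 98
f 96 98 90
f 97 87 99
f 97 99 98
f 98 99 100
f 98 100 90
f 99 87 101
f 99 101 100
f 100 101 102
f 100 102 90
f 101 87 103
f 101 103 102
f 102 103 104
f 102 104 90
f 103 87 105
f 103 105 104
f 104 105 106
f 104 106 90
f 105 87 107
f 105 107 106
f 106 107 108
f 106 108 90
f 107 87 109
f 107 109 108
f 108 109 110
f 108 110 90
f 109 87 111
f 109 111 110
f 110 111 112
f 110 112 90
f 111 87 113
f 111 113 112
f 112 113 114
f 112 114 90
f 113 87 115
f 113 115 114
f 114 115 116
f 114 116 90
f 115 87 117
f 115 117 116
f 116 117 118
f 116 118 90
f 117 87 88
f 117 88 118
f 118 88 89
f 118 89 90



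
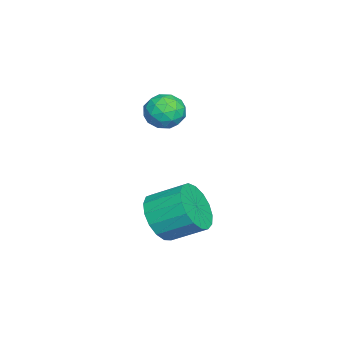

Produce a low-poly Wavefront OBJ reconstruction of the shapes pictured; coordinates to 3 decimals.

v -1.737 -0.562 -0.789
v -0.934 -0.439 -0.442
v -1.686 -1.941 -0.418
v -0.883 -1.818 -0.071
v -1.591 -1.458 0.315
v -1.623 -0.605 0.086
v -0.997 -1.775 -0.946
v -1.029 -0.922 -1.175
v -0.477 -1.188 -0.539
v -0.844 -0.993 0.24
v -1.776 -1.387 -1.1
v -2.143 -1.192 -0.321
v -1.34 -0.379 -0.648
v -1.28 -2.001 -0.212
v -1.696 -1.789 0.015
v -1.224 -1.717 0.219
v -1.745 -0.477 -0.338
v -1.273 -0.405 -0.134
v -1.659 -1.004 0.311
v -1.347 -1.975 -0.726
v -0.875 -1.903 -0.522
v -1.396 -0.663 -1.079
v -0.924 -0.591 -0.875
v -0.961 -1.376 -1.171
v -0.599 -0.748 -0.501
v -0.57 -1.558 -0.283
v -0.637 -1.533 -0.797
v -0.655 -1.032 -0.932
v -0.815 -0.632 -0.043
v -0.785 -1.443 0.175
v -1.201 -1.231 0.402
v -1.22 -0.73 0.267
v -0.547 -1.073 -0.1
v -1.835 -0.937 -1.035
v -1.805 -1.748 -0.817
v -1.4 -1.65 -1.127
v -1.419 -1.149 -1.262
v -2.05 -0.822 -0.577
v -2.021 -1.632 -0.359
v -1.965 -1.348 0.072
v -1.983 -0.847 -0.063
v -2.073 -1.307 -0.76
v 2.961 -0.438 -3.606
v 3.804 -0.09 -4.221
v 3.823 1.265 -3.429
v 2.979 0.918 -2.814
v 3.379 0.071 -4.487
v 3.398 1.427 -3.695
v 2.859 0.116 -4.551
v 2.877 1.471 -3.759
v 2.361 0.034 -4.399
v 2.38 1.389 -3.607
v 2.002 -0.157 -4.065
v 2.02 1.199 -3.273
v 1.861 -0.411 -3.626
v 1.88 0.944 -2.834
v 1.973 -0.672 -3.182
v 1.991 0.684 -2.39
v 2.311 -0.879 -2.836
v 2.329 0.477 -2.044
v 2.798 -0.985 -2.666
v 2.816 0.371 -1.874
v 3.322 -0.966 -2.711
v 3.34 0.39 -1.919
v 3.763 -0.825 -2.961
v 3.782 0.53 -2.169
v 4.021 -0.596 -3.359
v 4.039 0.759 -2.567
v 4.036 -0.331 -3.814
v 4.054 1.025 -3.022
f 1 38 17
f 38 12 41
f 17 41 6
f 38 41 17
f 1 17 13
f 17 6 18
f 13 18 2
f 17 18 13
f 1 13 22
f 13 2 23
f 22 23 8
f 13 23 22
f 1 22 34
f 22 8 37
f 34 37 11
f 22 37 34
f 1 34 38
f 34 11 42
f 38 42 12
f 34 42 38
f 2 18 29
f 18 6 32
f 29 32 10
f 18 32 29
f 6 41 19
f 41 12 40
f 19 40 5
f 41 40 19
f 12 42 39
f 42 11 35
f 39 35 3
f 42 35 39
f 11 37 36
f 37 8 24
f 36 24 7
f 37 24 36
f 8 23 28
f 23 2 25
f 28 25 9
f 23 25 28
f 4 30 16
f 30 10 31
f 16 31 5
f 30 31 16
f 4 16 14
f 16 5 15
f 14 15 3
f 16 15 14
f 4 14 21
f 14 3 20
f 21 20 7
f 14 20 21
f 4 21 26
f 21 7 27
f 26 27 9
f 21 27 26
f 4 26 30
f 26 9 33
f 30 33 10
f 26 33 30
f 5 31 19
f 31 10 32
f 19 32 6
f 31 32 19
f 3 15 39
f 15 5 40
f 39 40 12
f 15 40 39
f 7 20 36
f 20 3 35
f 36 35 11
f 20 35 36
f 9 27 28
f 27 7 24
f 28 24 8
f 27 24 28
f 10 33 29
f 33 9 25
f 29 25 2
f 33 25 29
f 44 43 47
f 44 47 45
f 45 47 48
f 45 48 46
f 47 43 49
f 47 49 48
f 48 49 50
f 48 50 46
f 49 43 51
f 49 51 50
f 50 51 52
f 50 52 46
f 51 43 53
f 51 53 52
f 52 53 54
f 52 54 46
f 53 43 55
f 53 55 54
f 54 55 56
f 54 56 46
f 55 43 57
f 55 57 56
f 56 57 58
f 56 58 46
f 57 43 59
f 57 59 58
f 58 59 60
f 58 60 46
f 59 43 61
f 59 61 60
f 60 61 62
f 60 62 46
f 61 43 63
f 61 63 62
f 62 63 64
f 62 64 46
f 63 43 65
f 63 65 64
f 64 65 66
f 64 66 46
f 65 43 67
f 65 67 66
f 66 67 68
f 66 68 46
f 67 43 69
f 67 69 68
f 68 69 70
f 68 70 46
f 69 43 44
f 69 44 70
f 70 44 45
f 70 45 46



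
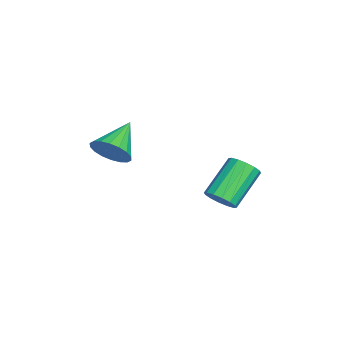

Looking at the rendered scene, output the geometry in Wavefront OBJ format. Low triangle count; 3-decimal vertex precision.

v 2.543 -0.434 -0.645
v 2.885 -0.399 -0.117
v 1.557 -0.026 -0.035
v 2.919 -0.146 -0.23
v 2.88 0.051 -0.426
v 2.774 0.152 -0.665
v 2.622 0.136 -0.901
v 2.454 0.008 -1.085
v 2.305 -0.209 -1.183
v 2.202 -0.469 -1.173
v 2.167 -0.723 -1.06
v 2.207 -0.92 -0.864
v 2.313 -1.02 -0.625
v 2.465 -1.005 -0.39
v 2.632 -0.876 -0.205
v 2.782 -0.66 -0.108
v 2.119 2.501 -2.648
v 2.496 2.575 -2.312
v 1.597 3.173 -1.436
v 1.221 3.099 -1.772
v 2.494 2.793 -2.462
v 1.596 3.39 -1.586
v 2.392 2.932 -2.662
v 1.494 3.529 -1.786
v 2.217 2.956 -2.858
v 1.318 3.553 -1.982
v 2.016 2.858 -2.998
v 1.117 3.455 -2.122
v 1.842 2.665 -3.044
v 0.943 3.262 -2.168
v 1.743 2.427 -2.984
v 0.844 3.025 -2.108
v 1.744 2.21 -2.834
v 0.846 2.807 -1.958
v 1.846 2.071 -2.634
v 0.948 2.668 -1.758
v 2.022 2.047 -2.438
v 1.123 2.644 -1.562
v 2.223 2.145 -2.298
v 1.324 2.742 -1.422
v 2.397 2.338 -2.252
v 1.498 2.935 -1.376
f 2 1 4
f 2 4 3
f 4 1 5
f 4 5 3
f 5 1 6
f 5 6 3
f 6 1 7
f 6 7 3
f 7 1 8
f 7 8 3
f 8 1 9
f 8 9 3
f 9 1 10
f 9 10 3
f 10 1 11
f 10 11 3
f 11 1 12
f 11 12 3
f 12 1 13
f 12 13 3
f 13 1 14
f 13 14 3
f 14 1 15
f 14 15 3
f 15 1 16
f 15 16 3
f 16 1 2
f 16 2 3
f 18 17 21
f 18 21 19
f 19 21 22
f 19 22 20
f 21 17 23
f 21 23 22
f 22 23 24
f 22 24 20
f 23 17 25
f 23 25 24
f 24 25 26
f 24 26 20
f 25 17 27
f 25 27 26
f 26 27 28
f 26 28 20
f 27 17 29
f 27 29 28
f 28 29 30
f 28 30 20
f 29 17 31
f 29 31 30
f 30 31 32
f 30 32 20
f 31 17 33
f 31 33 32
f 32 33 34
f 32 34 20
f 33 17 35
f 33 35 34
f 34 35 36
f 34 36 20
f 35 17 37
f 35 37 36
f 36 37 38
f 36 38 20
f 37 17 39
f 37 39 38
f 38 39 40
f 38 40 20
f 39 17 41
f 39 41 40
f 40 41 42
f 40 42 20
f 41 17 18
f 41 18 42
f 42 18 19
f 42 19 20



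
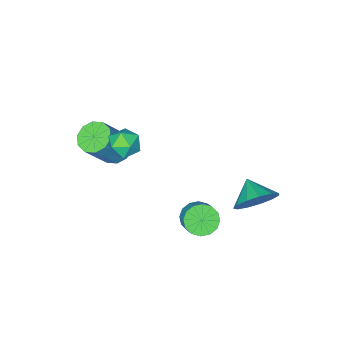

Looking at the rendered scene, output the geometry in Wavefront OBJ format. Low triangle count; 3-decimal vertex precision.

v 1.005 0.323 -4.238
v 1.674 -0.134 -4.115
v 2.044 0.599 -3.398
v 1.375 1.057 -3.522
v 1.777 0.126 -4.434
v 2.146 0.859 -3.717
v 1.672 0.439 -4.701
v 2.042 1.173 -3.984
v 1.389 0.722 -4.844
v 1.759 1.455 -4.127
v 1.003 0.897 -4.824
v 1.373 1.63 -4.107
v 0.618 0.919 -4.648
v 0.987 1.652 -3.931
v 0.336 0.781 -4.362
v 0.706 1.514 -3.645
v 0.234 0.521 -4.043
v 0.603 1.254 -3.326
v 0.338 0.207 -3.776
v 0.708 0.941 -3.059
v 0.621 -0.075 -3.633
v 0.991 0.658 -2.916
v 1.007 -0.25 -3.653
v 1.377 0.483 -2.936
v 1.393 -0.272 -3.829
v 1.762 0.461 -3.112
v 3.054 -1.112 1.045
v 3.566 -1.125 1.686
v 3.234 -2.415 0.874
v 3.746 -2.428 1.515
v 2.945 -2.297 1.633
v 2.834 -1.491 1.738
v 3.966 -2.049 0.822
v 3.855 -1.243 0.927
v 4.13 -1.704 1.547
v 3.499 -1.857 2.049
v 3.301 -1.683 0.511
v 2.67 -1.836 1.013
v 2.335 -3.859 -1.575
v 2.762 -3.202 -1.904
v 3.991 -3.123 -0.155
v 3.565 -3.781 0.175
v 2.357 -3.011 -1.629
v 3.587 -2.933 0.121
v 1.944 -3.145 -1.333
v 3.174 -3.066 0.417
v 1.681 -3.551 -1.129
v 2.91 -3.472 0.621
v 1.667 -4.075 -1.096
v 2.897 -3.996 0.654
v 1.909 -4.517 -1.245
v 3.138 -4.438 0.504
v 2.313 -4.707 -1.521
v 3.543 -4.629 0.229
v 2.726 -4.574 -1.817
v 3.956 -4.495 -0.067
v 2.99 -4.168 -2.021
v 4.219 -4.089 -0.271
v 3.003 -3.644 -2.054
v 4.233 -3.565 -0.304
v -0.87 2.113 -2.741
v -0.265 1.539 -3.443
v -1.19 1.067 -2.159
v 0.105 1.686 -2.975
v 0.165 1.969 -2.433
v -0.103 2.298 -1.989
v -0.615 2.568 -1.784
v -1.208 2.694 -1.883
v -1.693 2.636 -2.254
v -1.918 2.412 -2.78
v -1.81 2.093 -3.294
v -1.403 1.781 -3.632
v -0.828 1.574 -3.687
f 2 1 5
f 2 5 3
f 3 5 6
f 3 6 4
f 5 1 7
f 5 7 6
f 6 7 8
f 6 8 4
f 7 1 9
f 7 9 8
f 8 9 10
f 8 10 4
f 9 1 11
f 9 11 10
f 10 11 12
f 10 12 4
f 11 1 13
f 11 13 12
f 12 13 14
f 12 14 4
f 13 1 15
f 13 15 14
f 14 15 16
f 14 16 4
f 15 1 17
f 15 17 16
f 16 17 18
f 16 18 4
f 17 1 19
f 17 19 18
f 18 19 20
f 18 20 4
f 19 1 21
f 19 21 20
f 20 21 22
f 20 22 4
f 21 1 23
f 21 23 22
f 22 23 24
f 22 24 4
f 23 1 25
f 23 25 24
f 24 25 26
f 24 26 4
f 25 1 2
f 25 2 26
f 26 2 3
f 26 3 4
f 27 38 32
f 27 32 28
f 27 28 34
f 27 34 37
f 27 37 38
f 28 32 36
f 32 38 31
f 38 37 29
f 37 34 33
f 34 28 35
f 30 36 31
f 30 31 29
f 30 29 33
f 30 33 35
f 30 35 36
f 31 36 32
f 29 31 38
f 33 29 37
f 35 33 34
f 36 35 28
f 40 39 43
f 40 43 41
f 41 43 44
f 41 44 42
f 43 39 45
f 43 45 44
f 44 45 46
f 44 46 42
f 45 39 47
f 45 47 46
f 46 47 48
f 46 48 42
f 47 39 49
f 47 49 48
f 48 49 50
f 48 50 42
f 49 39 51
f 49 51 50
f 50 51 52
f 50 52 42
f 51 39 53
f 51 53 52
f 52 53 54
f 52 54 42
f 53 39 55
f 53 55 54
f 54 55 56
f 54 56 42
f 55 39 57
f 55 57 56
f 56 57 58
f 56 58 42
f 57 39 59
f 57 59 58
f 58 59 60
f 58 60 42
f 59 39 40
f 59 40 60
f 60 40 41
f 60 41 42
f 62 61 64
f 62 64 63
f 64 61 65
f 64 65 63
f 65 61 66
f 65 66 63
f 66 61 67
f 66 67 63
f 67 61 68
f 67 68 63
f 68 61 69
f 68 69 63
f 69 61 70
f 69 70 63
f 70 61 71
f 70 71 63
f 71 61 72
f 71 72 63
f 72 61 73
f 72 73 63
f 73 61 62
f 73 62 63



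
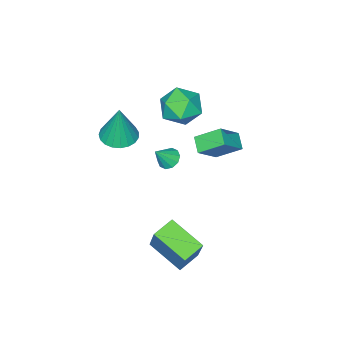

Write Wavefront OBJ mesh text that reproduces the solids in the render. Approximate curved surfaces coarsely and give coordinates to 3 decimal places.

v -4.217 1.005 -0.678
v -4.656 0.379 -0.241
v -3.111 0.923 0.318
v -3.55 0.298 0.754
v -3.59 0.022 -1.454
v -4.029 -0.603 -1.018
v -2.484 -0.059 -0.459
v -2.923 -0.685 -0.022
v -0.58 -2.979 0.27
v 0.02 -3.622 0.293
v -0.36 -2.701 2.29
v 0.227 -3.327 0.23
v 0.294 -2.972 0.174
v 0.211 -2.618 0.134
v -0.01 -2.326 0.118
v -0.329 -2.148 0.129
v -0.692 -2.113 0.163
v -1.035 -2.227 0.217
v -1.3 -2.472 0.279
v -1.44 -2.805 0.34
v -1.432 -3.167 0.389
v -1.276 -3.497 0.418
v -1 -3.737 0.421
v -0.652 -3.847 0.398
v -0.291 -3.806 0.353
v 0.616 1.125 1.985
v 1.016 0.996 1.631
v 1.284 0.975 2.795
v 1.027 1.331 1.684
v 0.881 1.588 1.852
v 0.634 1.668 2.071
v 0.38 1.54 2.257
v 0.216 1.254 2.34
v 0.205 0.918 2.287
v 0.351 0.662 2.118
v 0.598 0.582 1.899
v 0.853 0.71 1.713
v -2.619 -0.698 2.732
v -1.968 -0.591 1.886
v -3.472 -1.969 1.914
v -2.821 -1.862 1.068
v -2.441 -2.257 1.99
v -1.914 -1.471 2.495
v -3.526 -1.089 1.305
v -2.999 -0.303 1.81
v -2.529 -0.832 1.004
v -1.859 -1.554 1.427
v -3.581 -1.006 2.373
v -2.911 -1.728 2.796
v 1.266 2.372 -4.456
v 1.38 0.708 -3.703
v 0.225 2.444 -4.138
v 0.34 0.779 -3.386
v 1.84 3.181 -2.754
v 1.955 1.516 -2.002
v 0.8 3.252 -2.437
v 0.914 1.588 -1.684
f 2 4 1
f 5 2 1
f 1 4 3
f 3 5 1
f 2 8 4
f 6 2 5
f 6 8 2
f 4 8 3
f 7 5 3
f 3 8 7
f 7 6 5
f 8 6 7
f 10 9 12
f 10 12 11
f 12 9 13
f 12 13 11
f 13 9 14
f 13 14 11
f 14 9 15
f 14 15 11
f 15 9 16
f 15 16 11
f 16 9 17
f 16 17 11
f 17 9 18
f 17 18 11
f 18 9 19
f 18 19 11
f 19 9 20
f 19 20 11
f 20 9 21
f 20 21 11
f 21 9 22
f 21 22 11
f 22 9 23
f 22 23 11
f 23 9 24
f 23 24 11
f 24 9 25
f 24 25 11
f 25 9 10
f 25 10 11
f 27 26 29
f 27 29 28
f 29 26 30
f 29 30 28
f 30 26 31
f 30 31 28
f 31 26 32
f 31 32 28
f 32 26 33
f 32 33 28
f 33 26 34
f 33 34 28
f 34 26 35
f 34 35 28
f 35 26 36
f 35 36 28
f 36 26 37
f 36 37 28
f 37 26 27
f 37 27 28
f 38 49 43
f 38 43 39
f 38 39 45
f 38 45 48
f 38 48 49
f 39 43 47
f 43 49 42
f 49 48 40
f 48 45 44
f 45 39 46
f 41 47 42
f 41 42 40
f 41 40 44
f 41 44 46
f 41 46 47
f 42 47 43
f 40 42 49
f 44 40 48
f 46 44 45
f 47 46 39
f 51 53 50
f 54 51 50
f 50 53 52
f 52 54 50
f 51 57 53
f 55 51 54
f 55 57 51
f 53 57 52
f 56 54 52
f 52 57 56
f 56 55 54
f 57 55 56



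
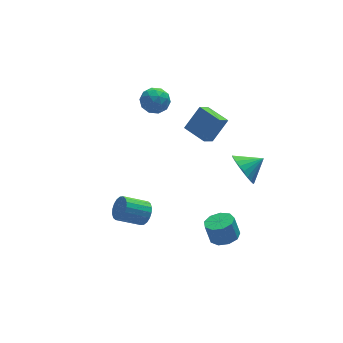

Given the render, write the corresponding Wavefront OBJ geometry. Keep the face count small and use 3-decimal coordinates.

v 2.7 -2.812 0.617
v 3.147 -3.17 -0.252
v 3.86 -2.788 1.203
v 3.169 -2.769 -0.311
v 3.119 -2.374 -0.229
v 3.006 -2.047 -0.018
v 2.846 -1.835 0.289
v 2.664 -1.773 0.646
v 2.488 -1.868 0.999
v 2.344 -2.107 1.294
v 2.254 -2.453 1.485
v 2.232 -2.854 1.544
v 2.281 -3.249 1.462
v 2.394 -3.576 1.251
v 2.554 -3.788 0.944
v 2.736 -3.851 0.587
v 2.912 -3.755 0.234
v 3.057 -3.516 -0.06
v 1.327 -3.954 -3.726
v 2.123 -4.127 -3.521
v 1.889 -3.84 -2.369
v 1.093 -3.666 -2.574
v 2.074 -3.574 -3.669
v 1.841 -3.287 -2.517
v 1.676 -3.199 -3.844
v 1.442 -2.911 -2.692
v 1.114 -3.176 -3.963
v 0.881 -2.889 -2.811
v 0.652 -3.518 -3.971
v 0.419 -3.23 -2.819
v 0.506 -4.063 -3.865
v 0.272 -3.776 -2.713
v 0.743 -4.557 -3.694
v 0.51 -4.27 -2.542
v 1.254 -4.769 -3.537
v 1.021 -4.482 -2.385
v 1.799 -4.599 -3.469
v 1.565 -4.312 -2.317
v 2.509 1.262 -0.613
v 1.841 0.8 0.02
v 1.826 2.555 -0.389
v 1.158 2.093 0.244
v 3.502 1.567 0.656
v 2.834 1.105 1.289
v 2.819 2.86 0.88
v 2.151 2.398 1.513
v -0.441 3.607 2.645
v 0.264 4.031 2.296
v -0.424 2.669 1.544
v 0.281 3.093 1.195
v 0.37 2.629 1.954
v 0.359 3.209 2.634
v -0.519 3.491 1.206
v -0.53 4.071 1.886
v 0.216 3.959 1.406
v 0.765 3.426 1.868
v -0.925 3.274 1.972
v -0.376 2.741 2.434
v -0.09 3.901 2.567
v -0.07 2.799 1.273
v -0.018 2.526 1.719
v 0.397 2.775 1.514
v -0.034 3.418 2.766
v 0.38 3.667 2.56
v 0.442 2.844 2.36
v -0.54 3.033 1.28
v -0.126 3.282 1.074
v -0.557 3.925 2.326
v -0.142 4.174 2.121
v -0.602 3.856 1.48
v 0.296 4.108 1.839
v 0.306 3.557 1.192
v -0.164 3.791 1.198
v -0.17 4.131 1.598
v 0.619 3.795 2.11
v 0.629 3.244 1.463
v 0.681 2.971 1.909
v 0.675 3.312 2.309
v 0.591 3.753 1.587
v -0.789 3.456 2.377
v -0.779 2.905 1.73
v -0.835 3.388 1.531
v -0.841 3.729 1.931
v -0.466 3.143 2.648
v -0.456 2.592 2.001
v 0.01 2.569 2.242
v 0.004 2.909 2.642
v -0.751 2.947 2.253
v -2.416 -1.807 -2.502
v -2.079 -2.031 -1.87
v -3.407 -1.877 -1.107
v -3.744 -1.653 -1.738
v -2.037 -1.699 -1.864
v -3.365 -1.546 -1.1
v -2.07 -1.39 -1.983
v -3.398 -1.236 -1.22
v -2.171 -1.162 -2.206
v -3.5 -1.009 -1.442
v -2.321 -1.063 -2.487
v -3.65 -0.909 -1.723
v -2.49 -1.111 -2.771
v -3.818 -0.957 -2.007
v -2.644 -1.296 -3.002
v -3.973 -1.143 -2.238
v -2.753 -1.583 -3.133
v -4.081 -1.429 -2.37
v -2.795 -1.914 -3.14
v -4.123 -1.761 -2.376
v -2.762 -2.224 -3.02
v -4.09 -2.07 -2.257
v -2.66 -2.451 -2.798
v -3.989 -2.298 -2.034
v -2.51 -2.551 -2.517
v -3.839 -2.397 -1.753
v -2.342 -2.503 -2.233
v -3.67 -2.349 -1.469
v -2.187 -2.317 -2.002
v -3.516 -2.164 -1.238
f 2 1 4
f 2 4 3
f 4 1 5
f 4 5 3
f 5 1 6
f 5 6 3
f 6 1 7
f 6 7 3
f 7 1 8
f 7 8 3
f 8 1 9
f 8 9 3
f 9 1 10
f 9 10 3
f 10 1 11
f 10 11 3
f 11 1 12
f 11 12 3
f 12 1 13
f 12 13 3
f 13 1 14
f 13 14 3
f 14 1 15
f 14 15 3
f 15 1 16
f 15 16 3
f 16 1 17
f 16 17 3
f 17 1 18
f 17 18 3
f 18 1 2
f 18 2 3
f 20 19 23
f 20 23 21
f 21 23 24
f 21 24 22
f 23 19 25
f 23 25 24
f 24 25 26
f 24 26 22
f 25 19 27
f 25 27 26
f 26 27 28
f 26 28 22
f 27 19 29
f 27 29 28
f 28 29 30
f 28 30 22
f 29 19 31
f 29 31 30
f 30 31 32
f 30 32 22
f 31 19 33
f 31 33 32
f 32 33 34
f 32 34 22
f 33 19 35
f 33 35 34
f 34 35 36
f 34 36 22
f 35 19 37
f 35 37 36
f 36 37 38
f 36 38 22
f 37 19 20
f 37 20 38
f 38 20 21
f 38 21 22
f 40 42 39
f 43 40 39
f 39 42 41
f 41 43 39
f 40 46 42
f 44 40 43
f 44 46 40
f 42 46 41
f 45 43 41
f 41 46 45
f 45 44 43
f 46 44 45
f 47 84 63
f 84 58 87
f 63 87 52
f 84 87 63
f 47 63 59
f 63 52 64
f 59 64 48
f 63 64 59
f 47 59 68
f 59 48 69
f 68 69 54
f 59 69 68
f 47 68 80
f 68 54 83
f 80 83 57
f 68 83 80
f 47 80 84
f 80 57 88
f 84 88 58
f 80 88 84
f 48 64 75
f 64 52 78
f 75 78 56
f 64 78 75
f 52 87 65
f 87 58 86
f 65 86 51
f 87 86 65
f 58 88 85
f 88 57 81
f 85 81 49
f 88 81 85
f 57 83 82
f 83 54 70
f 82 70 53
f 83 70 82
f 54 69 74
f 69 48 71
f 74 71 55
f 69 71 74
f 50 76 62
f 76 56 77
f 62 77 51
f 76 77 62
f 50 62 60
f 62 51 61
f 60 61 49
f 62 61 60
f 50 60 67
f 60 49 66
f 67 66 53
f 60 66 67
f 50 67 72
f 67 53 73
f 72 73 55
f 67 73 72
f 50 72 76
f 72 55 79
f 76 79 56
f 72 79 76
f 51 77 65
f 77 56 78
f 65 78 52
f 77 78 65
f 49 61 85
f 61 51 86
f 85 86 58
f 61 86 85
f 53 66 82
f 66 49 81
f 82 81 57
f 66 81 82
f 55 73 74
f 73 53 70
f 74 70 54
f 73 70 74
f 56 79 75
f 79 55 71
f 75 71 48
f 79 71 75
f 90 89 93
f 90 93 91
f 91 93 94
f 91 94 92
f 93 89 95
f 93 95 94
f 94 95 96
f 94 96 92
f 95 89 97
f 95 97 96
f 96 97 98
f 96 98 92
f 97 89 99
f 97 99 98
f 98 99 100
f 98 100 92
f 99 89 101
f 99 101 100
f 100 101 102
f 100 102 92
f 101 89 103
f 101 103 102
f 102 103 104
f 102 104 92
f 103 89 105
f 103 105 104
f 104 105 106
f 104 106 92
f 105 89 107
f 105 107 106
f 106 107 108
f 106 108 92
f 107 89 109
f 107 109 108
f 108 109 110
f 108 110 92
f 109 89 111
f 109 111 110
f 110 111 112
f 110 112 92
f 111 89 113
f 111 113 112
f 112 113 114
f 112 114 92
f 113 89 115
f 113 115 114
f 114 115 116
f 114 116 92
f 115 89 117
f 115 117 116
f 116 117 118
f 116 118 92
f 117 89 90
f 117 90 118
f 118 90 91
f 118 91 92



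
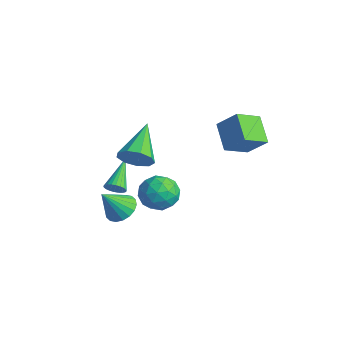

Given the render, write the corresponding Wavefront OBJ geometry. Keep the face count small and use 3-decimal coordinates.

v 0.723 2.81 2.265
v 0.776 1.574 2.898
v 1.515 3.329 3.213
v 1.568 2.093 3.846
v 1.932 2.447 1.454
v 1.985 1.211 2.087
v 2.724 2.966 2.402
v 2.777 1.73 3.035
v -0.705 -2.676 -0.673
v -0.332 -2.615 -0.316
v -1.755 -1.544 0.233
v -0.286 -2.467 -0.447
v -0.303 -2.351 -0.612
v -0.382 -2.284 -0.787
v -0.51 -2.277 -0.944
v -0.667 -2.331 -1.06
v -0.831 -2.436 -1.118
v -0.975 -2.579 -1.107
v -1.078 -2.736 -1.03
v -1.124 -2.884 -0.899
v -1.107 -3 -0.734
v -1.028 -3.067 -0.559
v -0.9 -3.074 -0.402
v -0.742 -3.021 -0.286
v -0.579 -2.915 -0.229
v -0.435 -2.772 -0.24
v 0.462 -3.04 -1.074
v 1.181 -3.342 -1.255
v 0.398 -3.94 0.174
v 1.262 -3.063 -1.049
v 1.184 -2.779 -0.848
v 0.964 -2.547 -0.692
v 0.644 -2.413 -0.611
v 0.288 -2.402 -0.622
v -0.033 -2.518 -0.723
v -0.256 -2.738 -0.893
v -0.337 -3.017 -1.099
v -0.259 -3.3 -1.299
v -0.039 -3.532 -1.456
v 0.281 -3.667 -1.536
v 0.636 -3.677 -1.525
v 0.958 -3.561 -1.424
v -1.309 -0.198 -1.33
v -0.776 0.233 -2.056
v -0.224 -1.393 -1.244
v 0.309 -0.962 -1.97
v 0.251 -0.532 -1.07
v -0.419 0.206 -1.123
v -0.581 -1.366 -2.177
v -1.251 -0.628 -2.23
v -0.326 -0.488 -2.579
v 0.188 0.027 -1.896
v -1.188 -1.187 -1.404
v -0.674 -0.672 -0.721
v -1.138 0.122 -1.7
v 0.138 -1.282 -1.6
v 0.104 -1.03 -1.071
v 0.417 -0.776 -1.498
v -0.928 0.107 -1.152
v -0.615 0.36 -1.579
v -0.011 -0.09 -1
v -0.385 -1.52 -1.721
v -0.072 -1.267 -2.148
v -1.417 -0.384 -1.802
v -1.104 -0.13 -2.229
v -0.989 -1.07 -2.3
v -0.56 -0.048 -2.435
v 0.078 -0.751 -2.385
v -0.445 -0.988 -2.506
v -0.839 -0.554 -2.537
v -0.258 0.255 -2.033
v 0.38 -0.447 -1.983
v 0.346 -0.195 -1.454
v -0.048 0.239 -1.485
v 0.007 -0.169 -2.341
v -1.38 -0.713 -1.317
v -0.742 -1.415 -1.267
v -0.952 -1.399 -1.815
v -1.346 -0.965 -1.846
v -1.078 -0.409 -0.915
v -0.44 -1.112 -0.865
v -0.161 -0.606 -0.763
v -0.555 -0.172 -0.794
v -1.007 -0.991 -0.959
v 1.54 -2.905 2.79
v 2.03 -2.936 3.471
v 0.26 -1.575 3.77
v 2.203 -2.513 3.124
v 2.067 -2.273 2.62
v 1.684 -2.328 2.196
v 1.233 -2.654 2.049
v 0.927 -3.097 2.249
v 0.907 -3.45 2.702
v 1.184 -3.548 3.196
v 1.627 -3.345 3.5
f 2 4 1
f 5 2 1
f 1 4 3
f 3 5 1
f 2 8 4
f 6 2 5
f 6 8 2
f 4 8 3
f 7 5 3
f 3 8 7
f 7 6 5
f 8 6 7
f 10 9 12
f 10 12 11
f 12 9 13
f 12 13 11
f 13 9 14
f 13 14 11
f 14 9 15
f 14 15 11
f 15 9 16
f 15 16 11
f 16 9 17
f 16 17 11
f 17 9 18
f 17 18 11
f 18 9 19
f 18 19 11
f 19 9 20
f 19 20 11
f 20 9 21
f 20 21 11
f 21 9 22
f 21 22 11
f 22 9 23
f 22 23 11
f 23 9 24
f 23 24 11
f 24 9 25
f 24 25 11
f 25 9 26
f 25 26 11
f 26 9 10
f 26 10 11
f 28 27 30
f 28 30 29
f 30 27 31
f 30 31 29
f 31 27 32
f 31 32 29
f 32 27 33
f 32 33 29
f 33 27 34
f 33 34 29
f 34 27 35
f 34 35 29
f 35 27 36
f 35 36 29
f 36 27 37
f 36 37 29
f 37 27 38
f 37 38 29
f 38 27 39
f 38 39 29
f 39 27 40
f 39 40 29
f 40 27 41
f 40 41 29
f 41 27 42
f 41 42 29
f 42 27 28
f 42 28 29
f 43 80 59
f 80 54 83
f 59 83 48
f 80 83 59
f 43 59 55
f 59 48 60
f 55 60 44
f 59 60 55
f 43 55 64
f 55 44 65
f 64 65 50
f 55 65 64
f 43 64 76
f 64 50 79
f 76 79 53
f 64 79 76
f 43 76 80
f 76 53 84
f 80 84 54
f 76 84 80
f 44 60 71
f 60 48 74
f 71 74 52
f 60 74 71
f 48 83 61
f 83 54 82
f 61 82 47
f 83 82 61
f 54 84 81
f 84 53 77
f 81 77 45
f 84 77 81
f 53 79 78
f 79 50 66
f 78 66 49
f 79 66 78
f 50 65 70
f 65 44 67
f 70 67 51
f 65 67 70
f 46 72 58
f 72 52 73
f 58 73 47
f 72 73 58
f 46 58 56
f 58 47 57
f 56 57 45
f 58 57 56
f 46 56 63
f 56 45 62
f 63 62 49
f 56 62 63
f 46 63 68
f 63 49 69
f 68 69 51
f 63 69 68
f 46 68 72
f 68 51 75
f 72 75 52
f 68 75 72
f 47 73 61
f 73 52 74
f 61 74 48
f 73 74 61
f 45 57 81
f 57 47 82
f 81 82 54
f 57 82 81
f 49 62 78
f 62 45 77
f 78 77 53
f 62 77 78
f 51 69 70
f 69 49 66
f 70 66 50
f 69 66 70
f 52 75 71
f 75 51 67
f 71 67 44
f 75 67 71
f 86 85 88
f 86 88 87
f 88 85 89
f 88 89 87
f 89 85 90
f 89 90 87
f 90 85 91
f 90 91 87
f 91 85 92
f 91 92 87
f 92 85 93
f 92 93 87
f 93 85 94
f 93 94 87
f 94 85 95
f 94 95 87
f 95 85 86
f 95 86 87



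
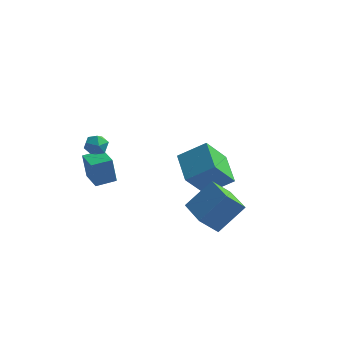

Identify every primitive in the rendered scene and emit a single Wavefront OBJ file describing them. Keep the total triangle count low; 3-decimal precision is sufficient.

v 2.075 -2.239 -2.458
v 1.281 -2.855 -1.441
v 3.141 -1.217 -1.007
v 2.346 -1.832 0.01
v 3.414 -3.788 -2.35
v 2.619 -4.403 -1.333
v 4.479 -2.765 -0.899
v 3.685 -3.381 0.118
v -3.947 -3.272 -0.187
v -4.135 -3.344 1.34
v -3.119 -2.5 -0.049
v -3.308 -2.572 1.478
v -2.992 -4.308 -0.118
v -3.181 -4.38 1.409
v -2.165 -3.536 0.02
v -2.353 -3.608 1.547
v -3.748 -2.72 1.924
v -3.335 -2.606 2.51
v -3.445 -3.854 1.93
v -3.032 -3.74 2.516
v -3.755 -3.701 2.568
v -3.942 -3.001 2.564
v -2.838 -3.459 1.876
v -3.025 -2.759 1.872
v -2.773 -3.064 2.48
v -3.339 -3.213 2.908
v -3.441 -3.247 1.532
v -4.007 -3.396 1.96
v 0.701 -1.304 -0.602
v 2.132 -0.791 0.399
v -0.348 0.279 0.087
v 1.083 0.792 1.088
v 1.397 -0.152 -2.188
v 2.828 0.361 -1.187
v 0.348 1.431 -1.499
v 1.779 1.944 -0.498
f 2 4 1
f 5 2 1
f 1 4 3
f 3 5 1
f 2 8 4
f 6 2 5
f 6 8 2
f 4 8 3
f 7 5 3
f 3 8 7
f 7 6 5
f 8 6 7
f 10 12 9
f 13 10 9
f 9 12 11
f 11 13 9
f 10 16 12
f 14 10 13
f 14 16 10
f 12 16 11
f 15 13 11
f 11 16 15
f 15 14 13
f 16 14 15
f 17 28 22
f 17 22 18
f 17 18 24
f 17 24 27
f 17 27 28
f 18 22 26
f 22 28 21
f 28 27 19
f 27 24 23
f 24 18 25
f 20 26 21
f 20 21 19
f 20 19 23
f 20 23 25
f 20 25 26
f 21 26 22
f 19 21 28
f 23 19 27
f 25 23 24
f 26 25 18
f 30 32 29
f 33 30 29
f 29 32 31
f 31 33 29
f 30 36 32
f 34 30 33
f 34 36 30
f 32 36 31
f 35 33 31
f 31 36 35
f 35 34 33
f 36 34 35



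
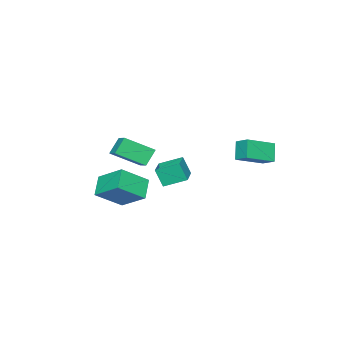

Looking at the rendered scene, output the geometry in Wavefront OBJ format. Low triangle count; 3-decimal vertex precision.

v -5.124 -1.578 -0.846
v -4.997 -2.072 0.393
v -3.424 -0.642 -0.647
v -3.297 -1.137 0.592
v -4.383 -2.803 -1.412
v -4.256 -3.298 -0.173
v -2.683 -1.868 -1.213
v -2.556 -2.362 0.026
v -4.333 3.936 1.404
v -4.935 3.578 2.558
v -4.081 4.865 1.824
v -4.683 4.507 2.978
v -2.617 3.173 2.062
v -3.219 2.815 3.216
v -2.365 4.102 2.482
v -2.967 3.744 3.636
v -0.239 -2.761 -0.685
v -0.061 -0.988 0.348
v 0.766 -2.285 -1.676
v 0.944 -0.511 -0.643
v 1.256 -3.569 0.443
v 1.434 -1.795 1.476
v 2.261 -3.092 -0.548
v 2.439 -1.319 0.485
v 1.758 0.386 3.542
v 2.841 -0.906 4.501
v 2.508 1.331 3.969
v 3.59 0.039 4.929
v 2.47 0.261 2.571
v 3.552 -1.031 3.531
v 3.219 1.206 2.999
v 4.302 -0.086 3.958
f 2 4 1
f 5 2 1
f 1 4 3
f 3 5 1
f 2 8 4
f 6 2 5
f 6 8 2
f 4 8 3
f 7 5 3
f 3 8 7
f 7 6 5
f 8 6 7
f 10 12 9
f 13 10 9
f 9 12 11
f 11 13 9
f 10 16 12
f 14 10 13
f 14 16 10
f 12 16 11
f 15 13 11
f 11 16 15
f 15 14 13
f 16 14 15
f 18 20 17
f 21 18 17
f 17 20 19
f 19 21 17
f 18 24 20
f 22 18 21
f 22 24 18
f 20 24 19
f 23 21 19
f 19 24 23
f 23 22 21
f 24 22 23
f 26 28 25
f 29 26 25
f 25 28 27
f 27 29 25
f 26 32 28
f 30 26 29
f 30 32 26
f 28 32 27
f 31 29 27
f 27 32 31
f 31 30 29
f 32 30 31



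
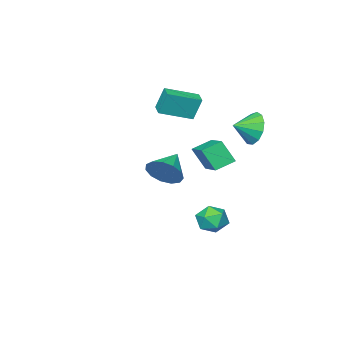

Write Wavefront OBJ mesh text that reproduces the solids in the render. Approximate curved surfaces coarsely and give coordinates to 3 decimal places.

v -3.206 -2.715 2.855
v -3.482 -2.387 4.114
v -4.663 -1.849 2.31
v -4.939 -1.521 3.569
v -2.761 -2.019 2.771
v -3.037 -1.691 4.03
v -4.218 -1.153 2.226
v -4.494 -0.825 3.485
v 2.268 3.856 2.2
v 2.75 3.627 2.937
v 1.072 3.404 2.84
v 2.603 4.113 3.006
v 2.349 4.518 2.819
v 2.07 4.713 2.435
v 1.853 4.635 1.977
v 1.768 4.311 1.589
v 1.842 3.842 1.395
v 2.051 3.378 1.457
v 2.328 3.065 1.754
v 2.587 3.004 2.193
v 2.744 3.214 2.633
v -2.937 2.325 0.999
v -2.658 1.701 2.129
v -2.043 3.906 1.651
v -1.764 3.283 2.78
v -2.016 1.977 0.58
v -1.737 1.354 1.709
v -1.122 3.559 1.231
v -0.843 2.935 2.361
v -3.536 3.529 3.17
v -3.097 3.938 2.395
v -2.584 3.151 3.51
v -3.089 4.317 2.796
v -3.224 4.447 3.316
v -3.457 4.285 3.789
v -3.716 3.883 4.066
v -3.917 3.369 4.058
v -3.998 2.906 3.768
v -3.932 2.641 3.289
v -3.74 2.658 2.771
v -3.484 2.951 2.38
v -3.244 3.429 2.24
v -1.782 3.812 -2.241
v -0.933 3.884 -2.25
v -1.667 2.496 -1.85
v -0.818 2.568 -1.859
v -1.274 2.979 -1.268
v -1.345 3.792 -1.51
v -1.255 2.588 -2.59
v -1.326 3.401 -2.832
v -0.607 3.127 -2.465
v -0.62 3.369 -1.649
v -1.98 3.011 -2.451
v -1.993 3.253 -1.635
f 2 4 1
f 5 2 1
f 1 4 3
f 3 5 1
f 2 8 4
f 6 2 5
f 6 8 2
f 4 8 3
f 7 5 3
f 3 8 7
f 7 6 5
f 8 6 7
f 10 9 12
f 10 12 11
f 12 9 13
f 12 13 11
f 13 9 14
f 13 14 11
f 14 9 15
f 14 15 11
f 15 9 16
f 15 16 11
f 16 9 17
f 16 17 11
f 17 9 18
f 17 18 11
f 18 9 19
f 18 19 11
f 19 9 20
f 19 20 11
f 20 9 21
f 20 21 11
f 21 9 10
f 21 10 11
f 23 25 22
f 26 23 22
f 22 25 24
f 24 26 22
f 23 29 25
f 27 23 26
f 27 29 23
f 25 29 24
f 28 26 24
f 24 29 28
f 28 27 26
f 29 27 28
f 31 30 33
f 31 33 32
f 33 30 34
f 33 34 32
f 34 30 35
f 34 35 32
f 35 30 36
f 35 36 32
f 36 30 37
f 36 37 32
f 37 30 38
f 37 38 32
f 38 30 39
f 38 39 32
f 39 30 40
f 39 40 32
f 40 30 41
f 40 41 32
f 41 30 42
f 41 42 32
f 42 30 31
f 42 31 32
f 43 54 48
f 43 48 44
f 43 44 50
f 43 50 53
f 43 53 54
f 44 48 52
f 48 54 47
f 54 53 45
f 53 50 49
f 50 44 51
f 46 52 47
f 46 47 45
f 46 45 49
f 46 49 51
f 46 51 52
f 47 52 48
f 45 47 54
f 49 45 53
f 51 49 50
f 52 51 44

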